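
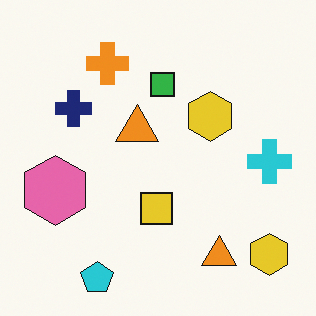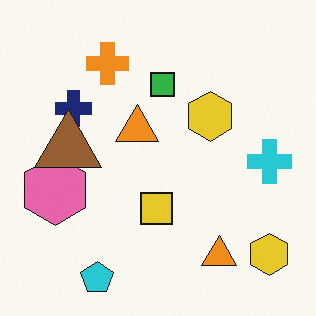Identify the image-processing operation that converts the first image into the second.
The image was overlaid with an additional brown triangle.

A brown triangle appears in the second image that is absent from the first.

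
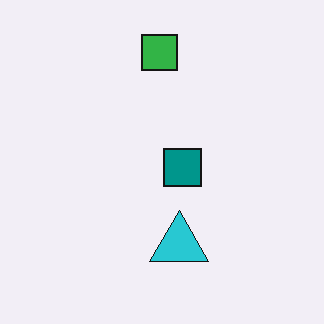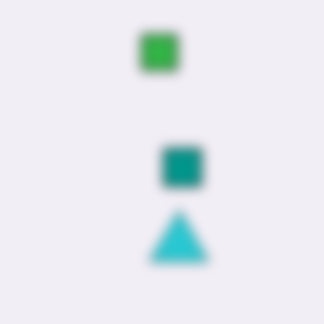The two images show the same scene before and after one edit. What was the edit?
The image was strongly gaussian-blurred.

Shape edges and outlines are uniformly softened across the whole image.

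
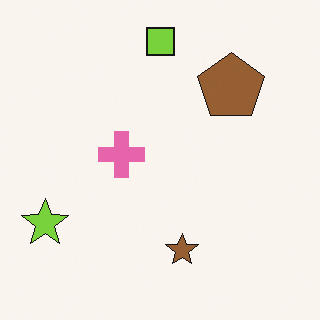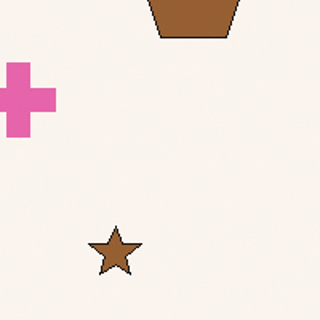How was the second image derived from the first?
The second image is the first cropped to a modestly smaller region and rescaled.

The visible shapes are larger and the field of view is narrower; shapes near the original edges may be partly or wholly outside the frame — a crop-and-rescale.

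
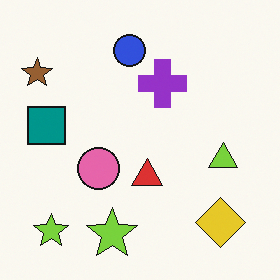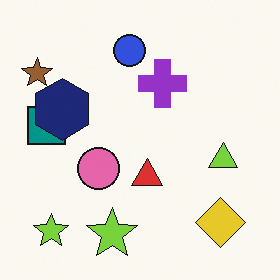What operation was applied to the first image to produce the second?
It was overlaid with an additional navy hexagon.

A navy hexagon appears in the second image that is absent from the first.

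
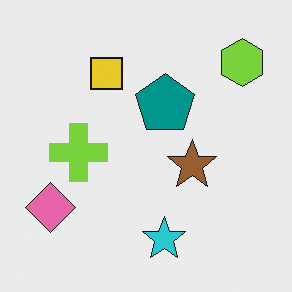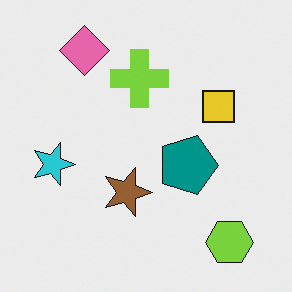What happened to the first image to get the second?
Rotated 90° clockwise.

The lime hexagon sits in the top-right of the first image and the bottom-right of the second — consistent with a whole-image 90° clockwise rotation.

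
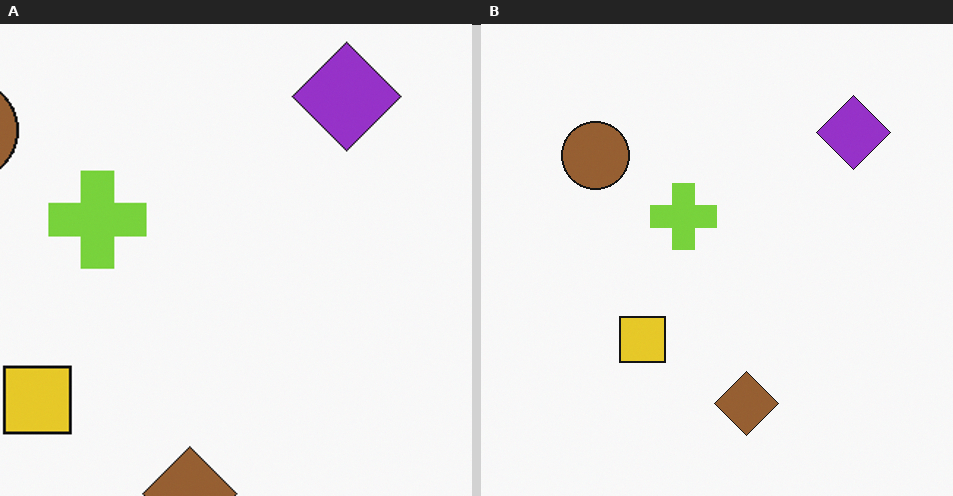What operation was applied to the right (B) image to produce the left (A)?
It was cropped slightly and scaled back up.

The visible shapes are larger and the field of view is narrower; shapes near the original edges may be partly or wholly outside the frame — a crop-and-rescale.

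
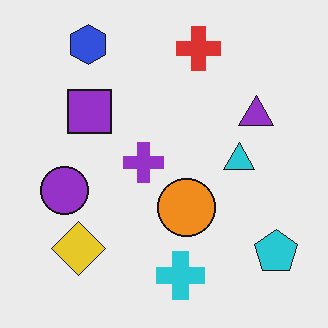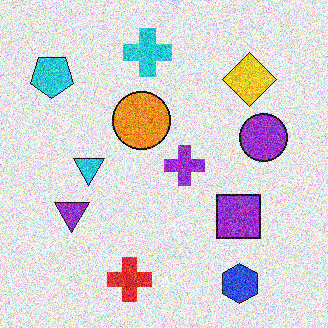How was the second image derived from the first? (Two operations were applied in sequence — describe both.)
The image was rotated 180°, then degraded with strong gaussian noise.

The cyan pentagon sits in the bottom-right of the first image and the top-left of the second — consistent with a whole-image 180° rotation. Random speckle covers the whole image, including the flat background.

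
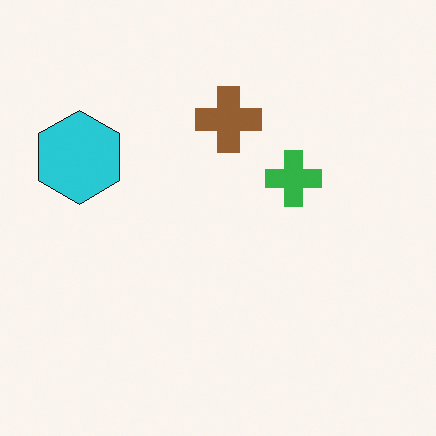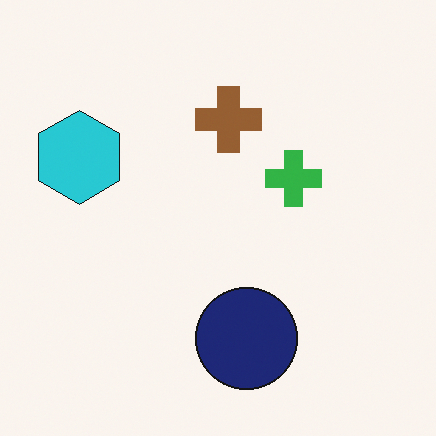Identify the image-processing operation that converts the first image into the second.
It was overlaid with an additional navy circle.

A navy circle appears in the second image that is absent from the first.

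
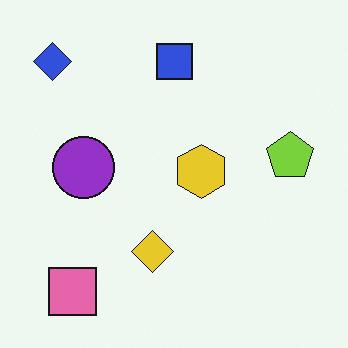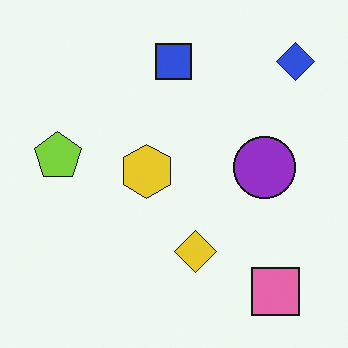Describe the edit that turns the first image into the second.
This is the original image flipped horizontally (left ↔ right).

The blue diamond is in the top-left of the first image and the top-right of the second — shapes on opposite sides of the vertical midline have swapped in a mirror flip.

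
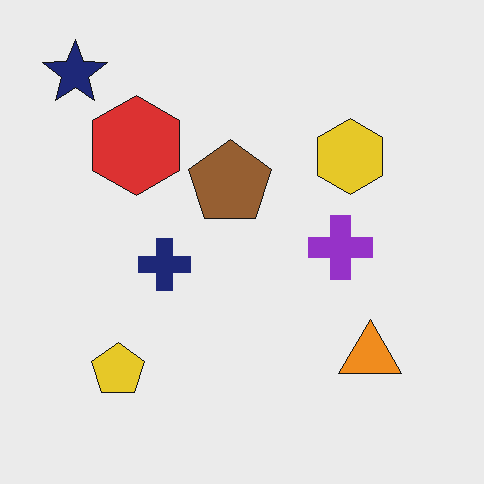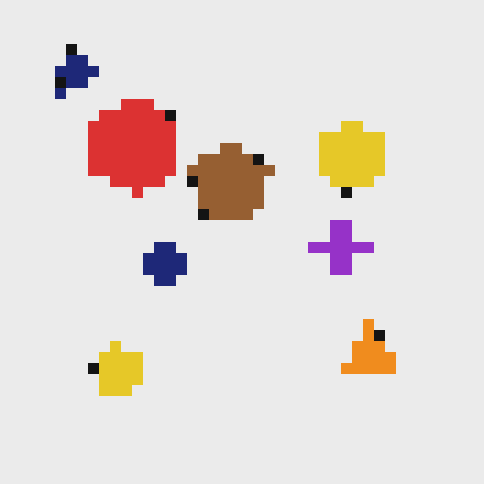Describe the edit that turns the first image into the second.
The transformation is: coarsely pixelated.

Shapes are reduced to large square blocks; fine edges and outlines are lost — a downscale-then-upscale (mosaic) effect.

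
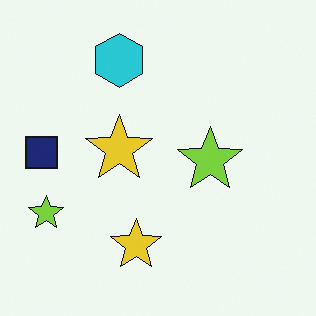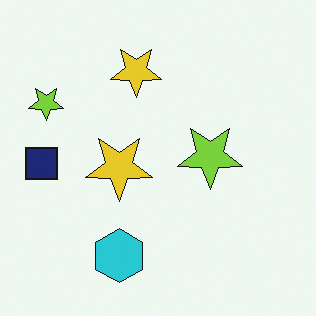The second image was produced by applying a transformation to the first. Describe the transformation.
This is the original image flipped vertically (top ↔ bottom).

The cyan hexagon is in the top of the first image and the bottom of the second — shapes on opposite sides of the horizontal midline have swapped in a mirror flip.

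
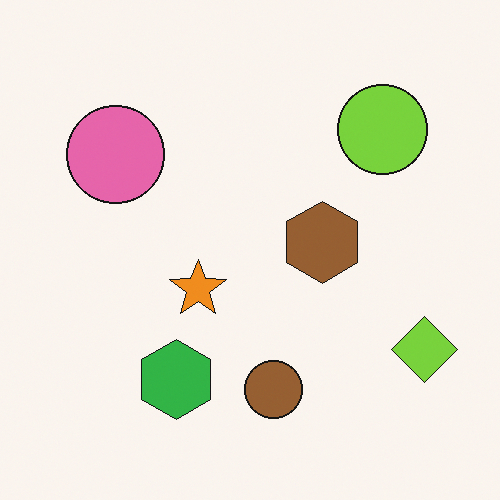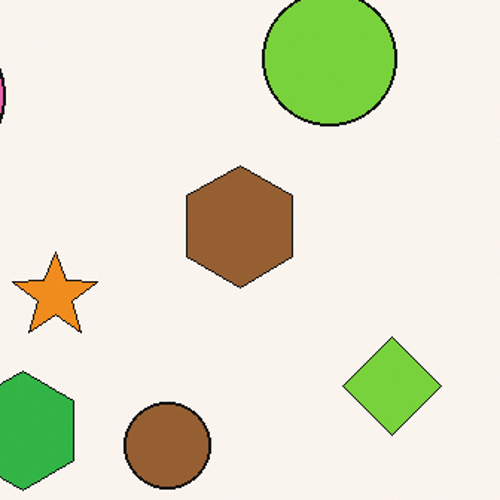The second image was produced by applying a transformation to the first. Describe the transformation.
It was cropped to a modestly smaller region and rescaled.

The visible shapes are larger and the field of view is narrower; shapes near the original edges may be partly or wholly outside the frame — a crop-and-rescale.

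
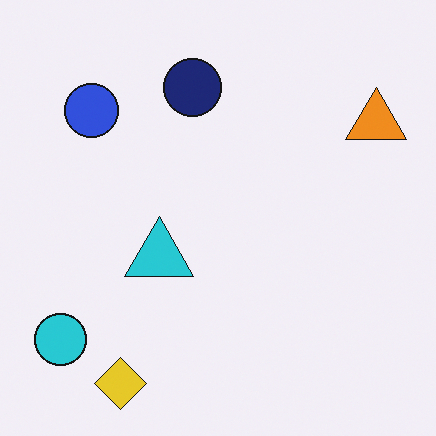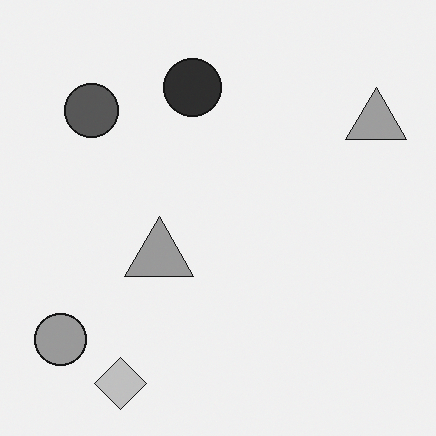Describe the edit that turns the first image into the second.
The transformation is: converted to grayscale.

All color is removed — every shape is now a shade of grey.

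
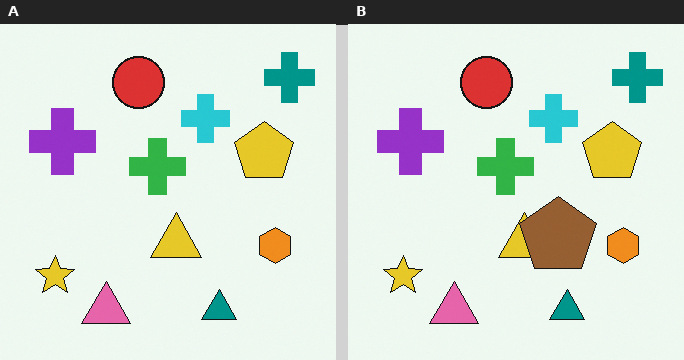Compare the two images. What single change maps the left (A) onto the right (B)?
The right (B) image is the left (A) overlaid with an additional brown pentagon.

A brown pentagon appears in the right (B) image that is absent from the left (A).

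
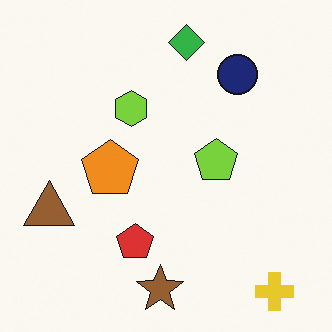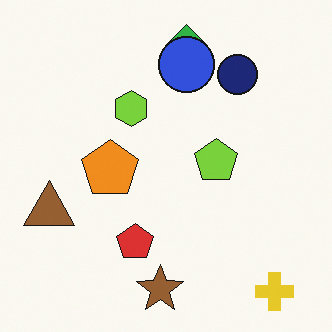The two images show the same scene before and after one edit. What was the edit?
The transformation is: overlaid with an additional blue circle.

A blue circle appears in the second image that is absent from the first.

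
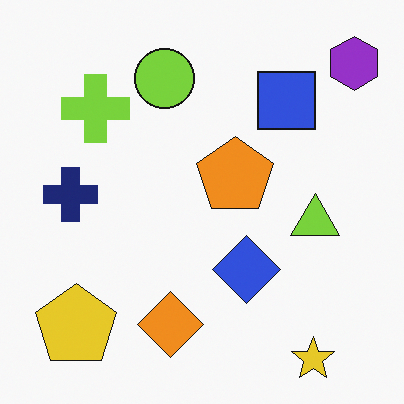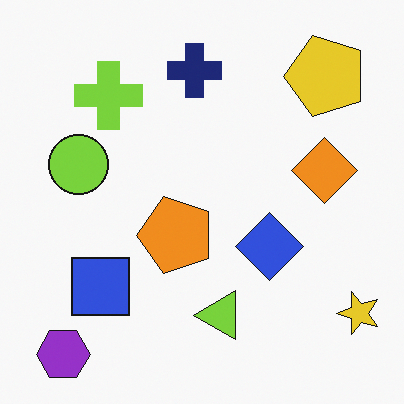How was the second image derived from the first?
This is the original image transposed (reflected across the top-left ↔ bottom-right diagonal).

Shapes have swapped their row and column positions — what was in the top-right is now in the bottom-left — a diagonal reflection.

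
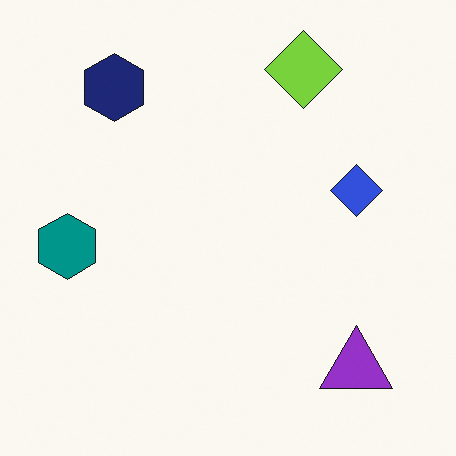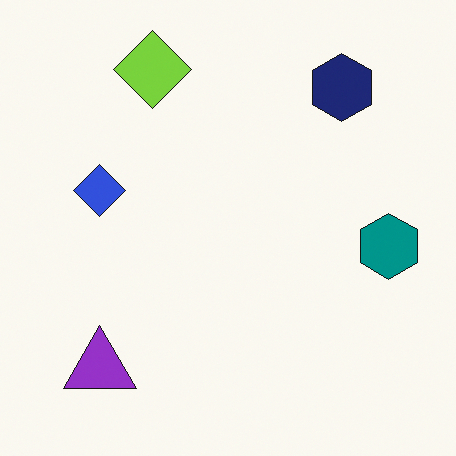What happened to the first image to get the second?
It was flipped horizontally (left ↔ right).

The teal hexagon is in the left of the first image and the right of the second — shapes on opposite sides of the vertical midline have swapped in a mirror flip.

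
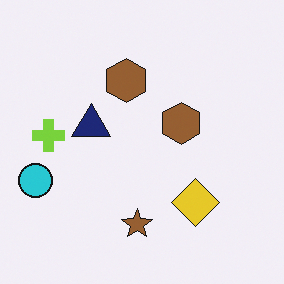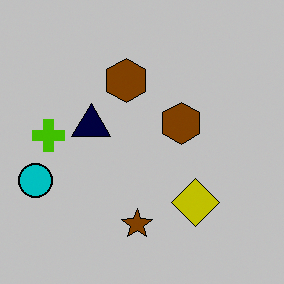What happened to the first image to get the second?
The image was heavily posterized to just a handful of flat colors.

Each flat color has snapped to a coarser quantized level — most visibly, the near-white background has dropped to a flat grey.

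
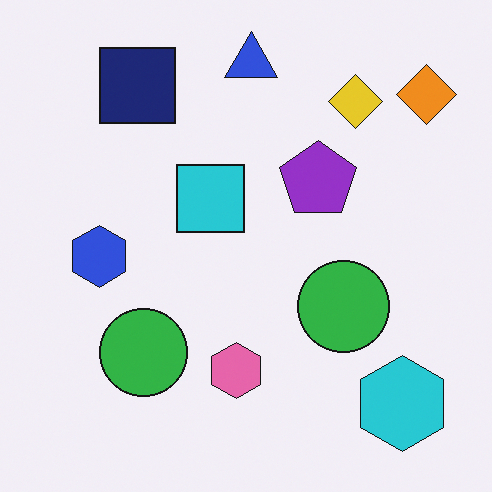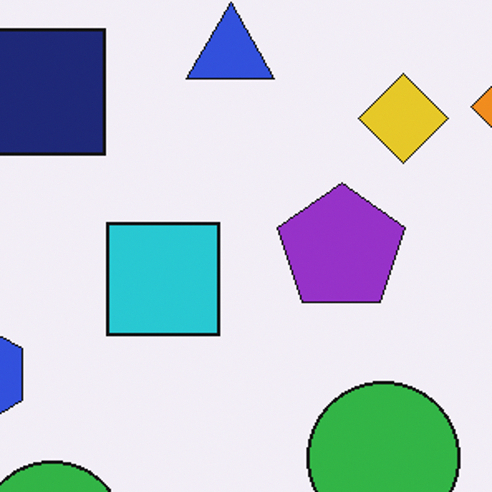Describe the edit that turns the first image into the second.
This is the original image cropped to a noticeably smaller region and rescaled.

The visible shapes are larger and the field of view is narrower; shapes near the original edges may be partly or wholly outside the frame — a crop-and-rescale.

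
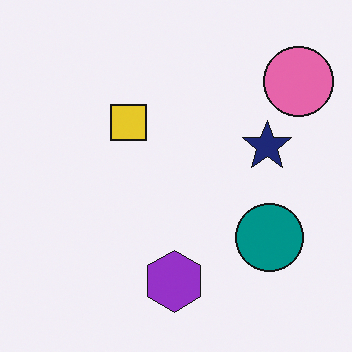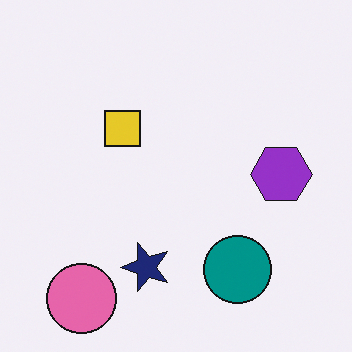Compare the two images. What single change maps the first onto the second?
It was transposed (reflected across the top-left ↔ bottom-right diagonal).

Shapes have swapped their row and column positions — what was in the top-right is now in the bottom-left — a diagonal reflection.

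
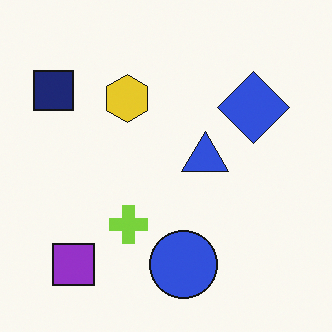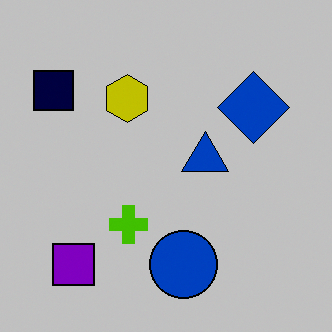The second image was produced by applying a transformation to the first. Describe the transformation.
The image was heavily posterized to just a handful of flat colors.

Each flat color has snapped to a coarser quantized level — most visibly, the near-white background has dropped to a flat grey.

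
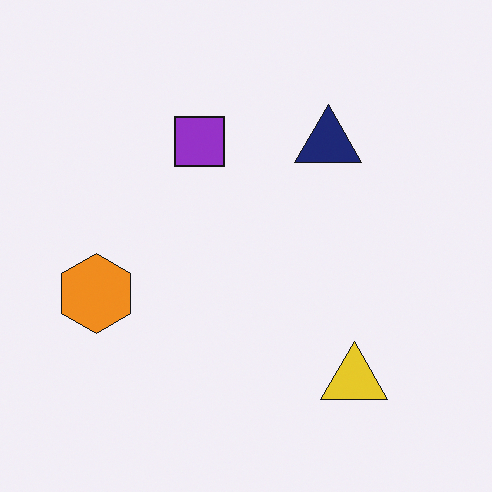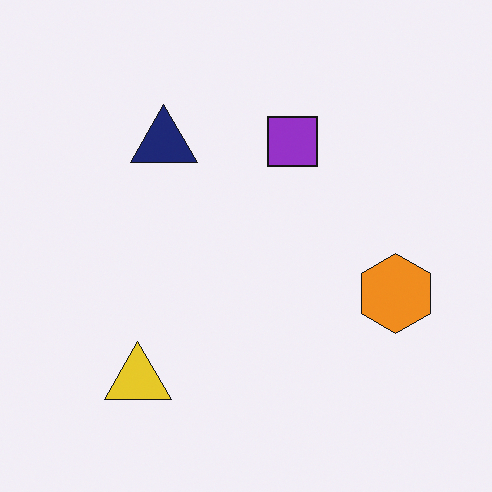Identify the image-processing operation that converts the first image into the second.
Flipped horizontally (left ↔ right).

The orange hexagon is in the left of the first image and the right of the second — shapes on opposite sides of the vertical midline have swapped in a mirror flip.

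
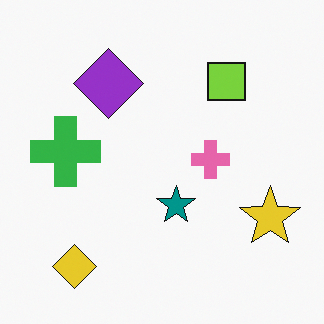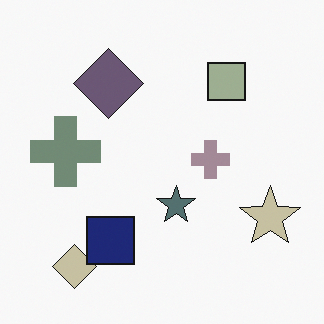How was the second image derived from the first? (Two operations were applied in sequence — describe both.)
The transformation is: heavily desaturated, then overlaid with an additional navy square.

All colors are more muted and greyish — a global saturation change. A navy square appears in the second image that is absent from the first.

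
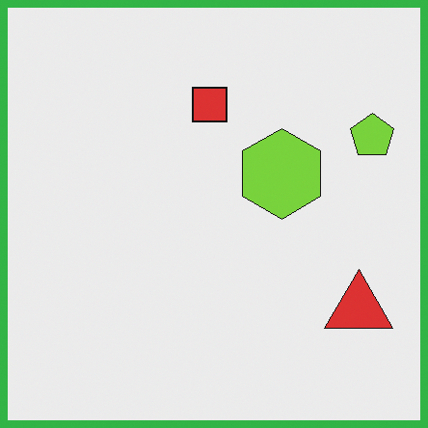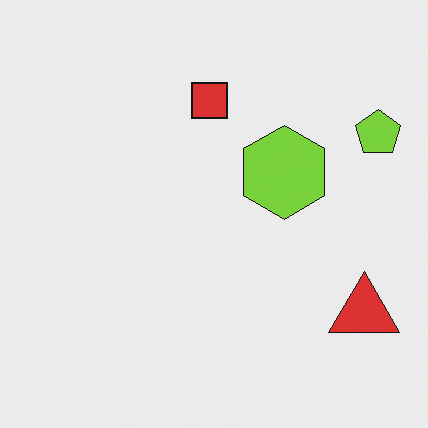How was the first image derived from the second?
The image was framed with a green border.

A solid green frame runs around the edge of the first image, with the content slightly shrunk inside it.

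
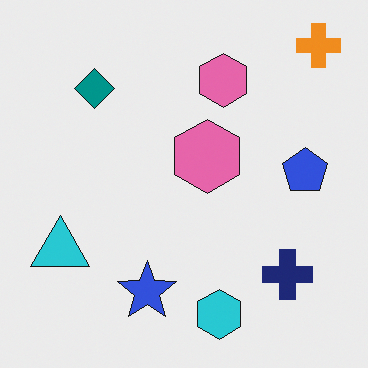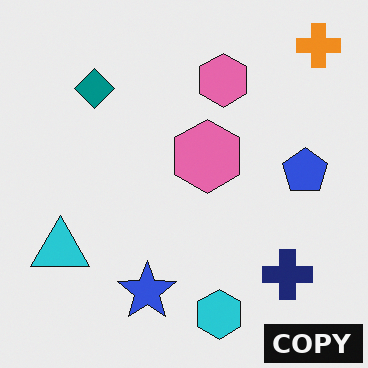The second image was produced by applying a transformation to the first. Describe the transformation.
The transformation is: watermarked with the text "COPY" in the lower-right corner.

A dark label reading "COPY" appears in the lower-right corner.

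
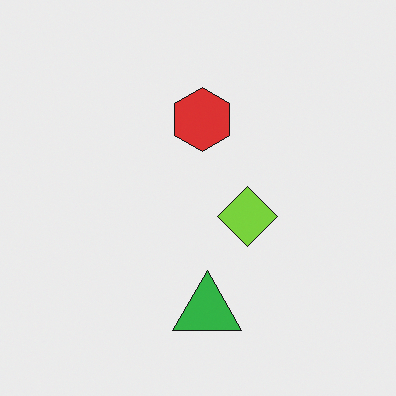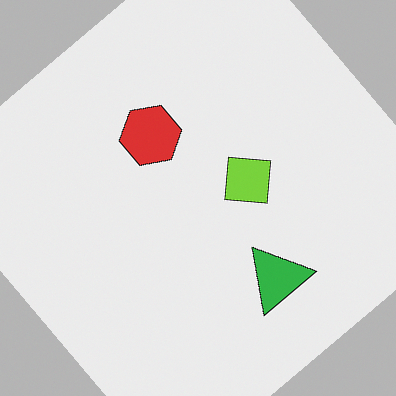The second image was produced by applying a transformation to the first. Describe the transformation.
It was rotated counter-clockwise by a large amount — several tens of degrees.

Every shape is tilted by the same angle and the image corners show triangular fill wedges — a whole-image rotation by a non-right angle.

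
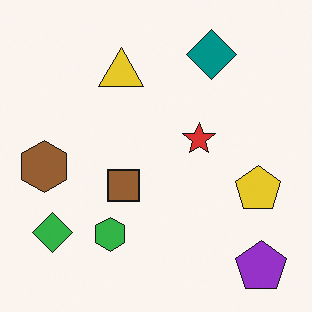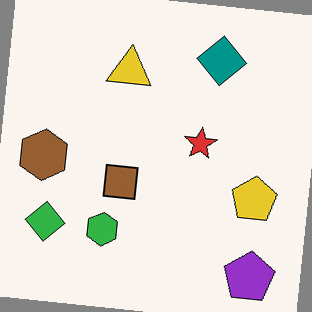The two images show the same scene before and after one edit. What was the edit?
The transformation is: rotated clockwise by a slight angle.

Every shape is tilted by the same angle and the image corners show triangular fill wedges — a whole-image rotation by a non-right angle.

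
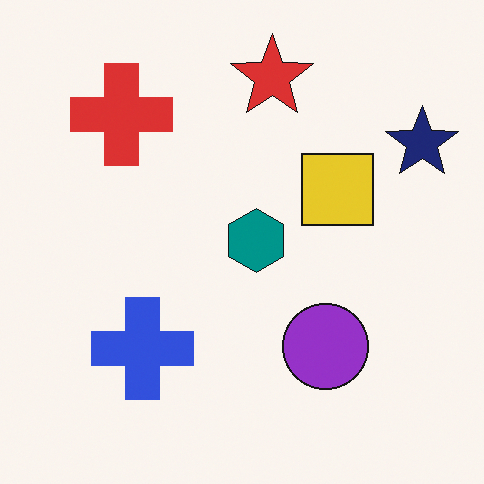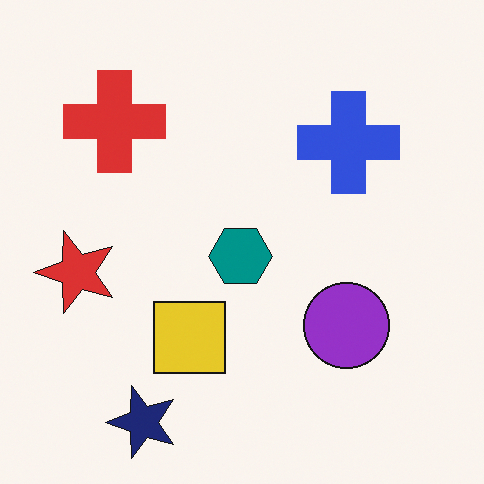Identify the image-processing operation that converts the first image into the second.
Transposed (reflected across the top-left ↔ bottom-right diagonal).

Shapes have swapped their row and column positions — what was in the top-right is now in the bottom-left — a diagonal reflection.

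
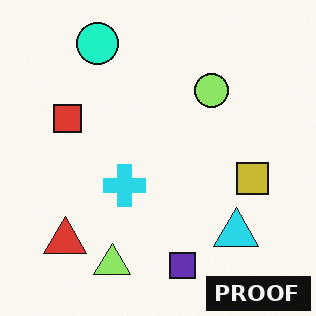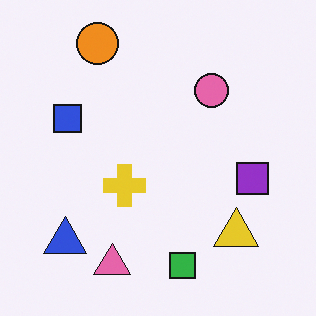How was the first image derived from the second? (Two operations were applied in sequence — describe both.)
This is the original image hue-shifted through roughly a third of the color wheel, then watermarked with the text "PROOF" in the lower-right corner.

Every shape's color has rotated by the same amount around the hue wheel — a uniform hue shift. A dark label reading "PROOF" appears in the lower-right corner.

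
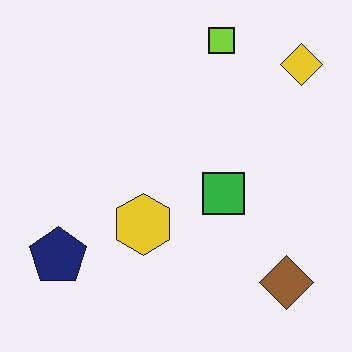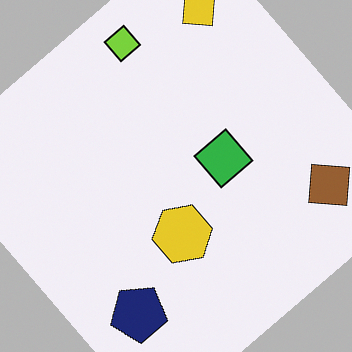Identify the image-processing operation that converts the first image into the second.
Rotated counter-clockwise by a large amount — several tens of degrees.

Every shape is tilted by the same angle and the image corners show triangular fill wedges — a whole-image rotation by a non-right angle.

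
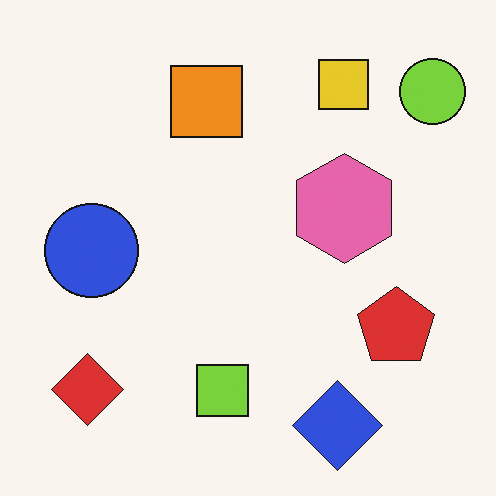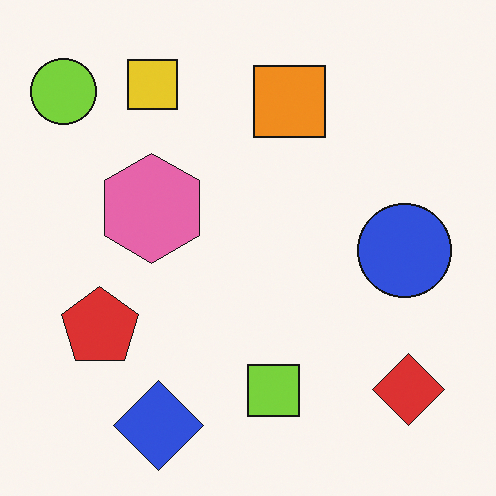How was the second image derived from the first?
Flipped horizontally (left ↔ right).

The lime circle is in the top-right of the first image and the top-left of the second — shapes on opposite sides of the vertical midline have swapped in a mirror flip.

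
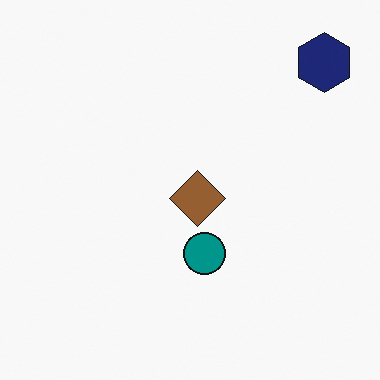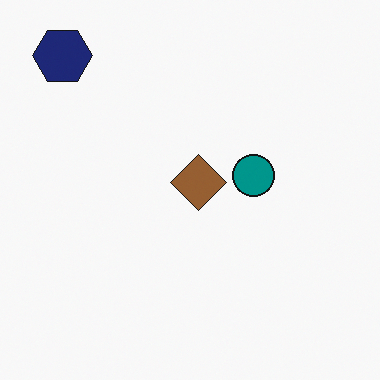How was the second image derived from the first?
This is the original image rotated 90° counter-clockwise.

The navy hexagon sits in the top-right of the first image and the top-left of the second — consistent with a whole-image 90° counter-clockwise rotation.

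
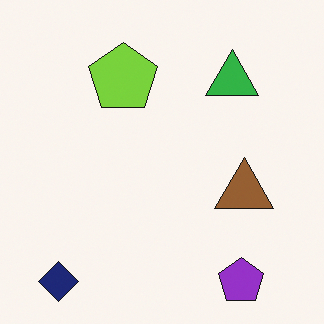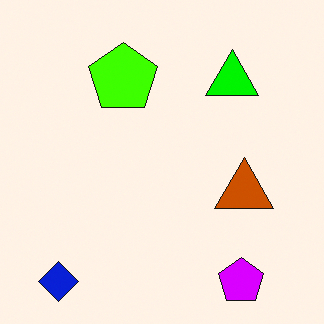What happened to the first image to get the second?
The transformation is: heavily oversaturated.

All colors are more vivid — a global saturation change.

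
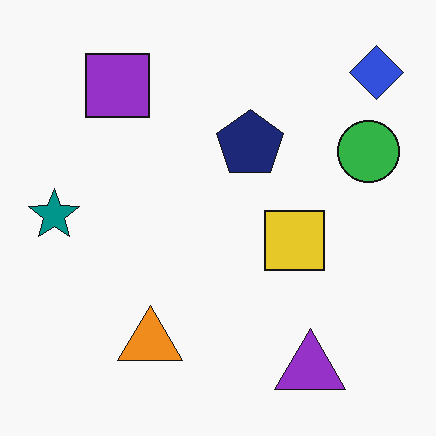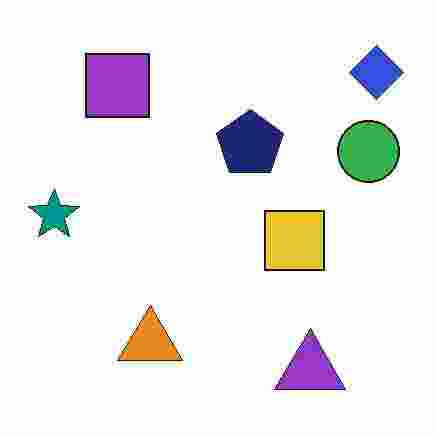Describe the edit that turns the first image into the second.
It was degraded with heavy JPEG compression.

Blocky 8×8 compression artifacts appear around shape edges and the flat background shows ringing — characteristic JPEG degradation.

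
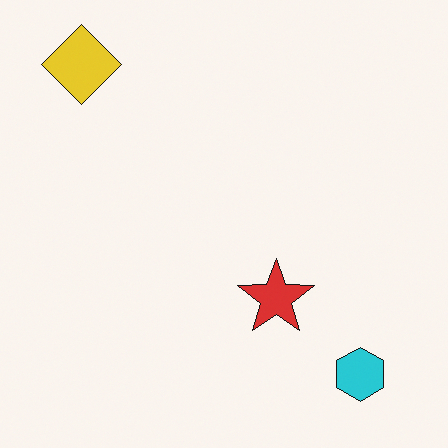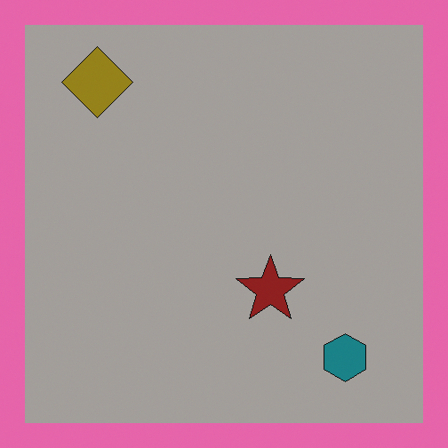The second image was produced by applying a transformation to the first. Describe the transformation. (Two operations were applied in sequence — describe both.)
Darkened a lot, then framed with a pink border.

Every pixel — background and shapes alike — is uniformly darkened. A solid pink frame runs around the edge of the second image, with the content slightly shrunk inside it.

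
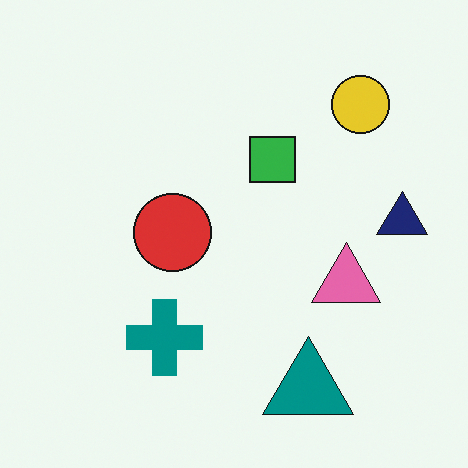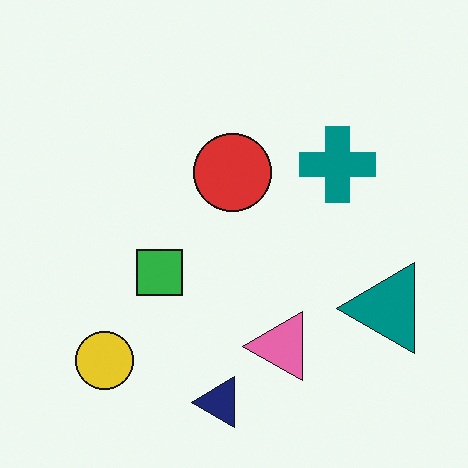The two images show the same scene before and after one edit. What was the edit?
The second image is the first transposed (reflected across the top-left ↔ bottom-right diagonal).

Shapes have swapped their row and column positions — what was in the top-right is now in the bottom-left — a diagonal reflection.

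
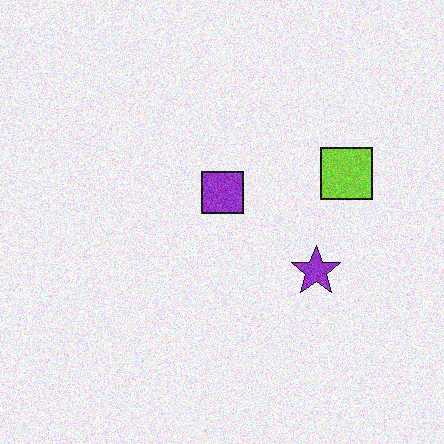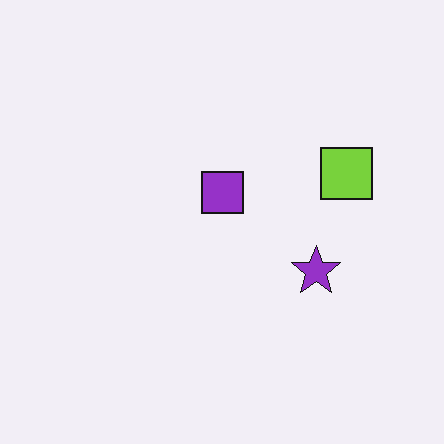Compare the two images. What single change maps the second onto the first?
It was degraded with visible gaussian noise.

Random speckle covers the whole image, including the flat background.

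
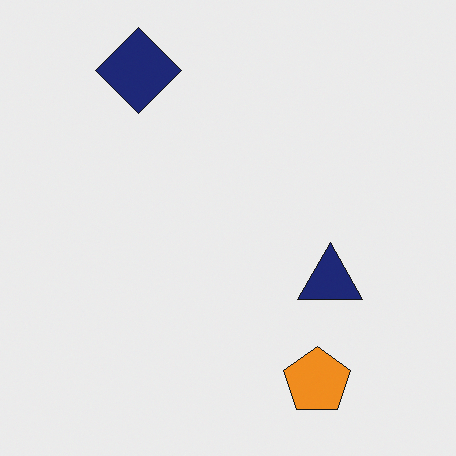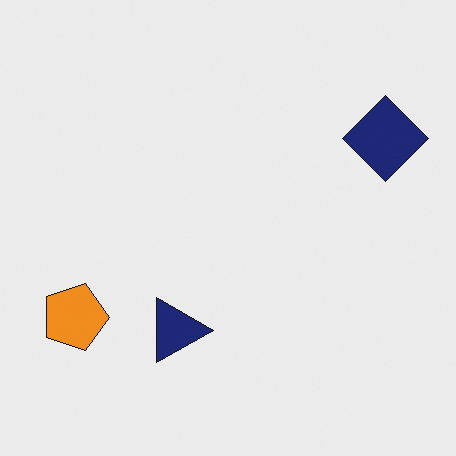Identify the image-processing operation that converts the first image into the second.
Rotated 90° clockwise.

The navy diamond sits in the top-left of the first image and the top-right of the second — consistent with a whole-image 90° clockwise rotation.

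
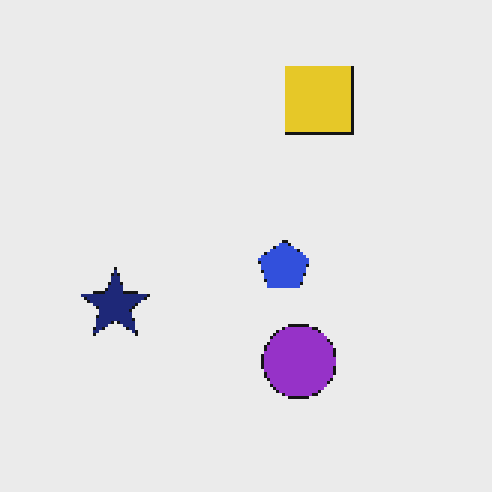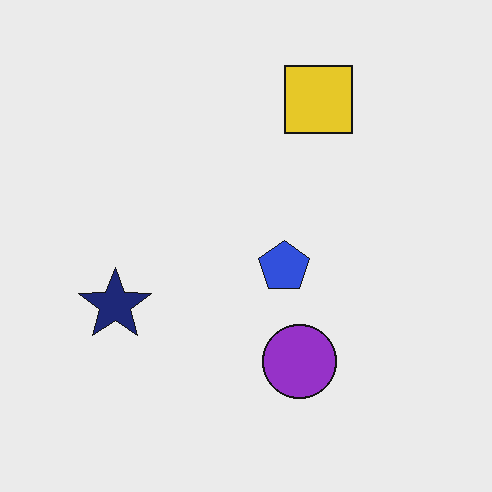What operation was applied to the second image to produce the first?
The transformation is: lightly pixelated (a mild mosaic effect).

Shapes are reduced to large square blocks; fine edges and outlines are lost — a downscale-then-upscale (mosaic) effect.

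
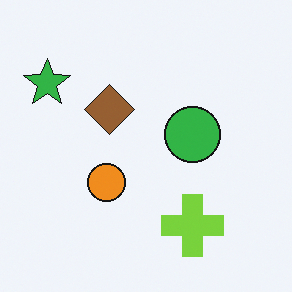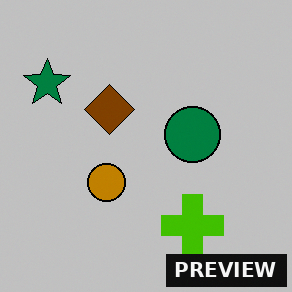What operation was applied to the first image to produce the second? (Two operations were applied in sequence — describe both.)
It was aggressively posterized, then watermarked with the text "PREVIEW" in the lower-right corner.

Each flat color has snapped to a coarser quantized level — most visibly, the near-white background has dropped to a flat grey. A dark label reading "PREVIEW" appears in the lower-right corner.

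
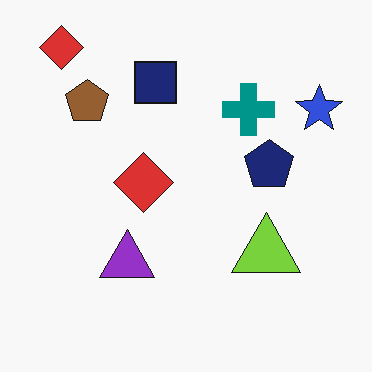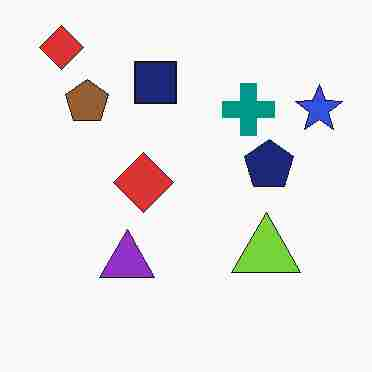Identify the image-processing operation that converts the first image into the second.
This is the original image degraded with heavy JPEG compression.

Blocky 8×8 compression artifacts appear around shape edges and the flat background shows ringing — characteristic JPEG degradation.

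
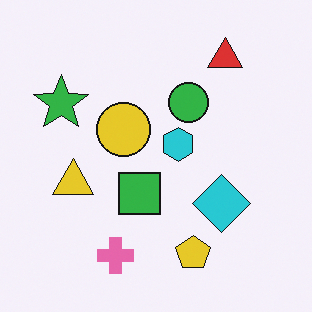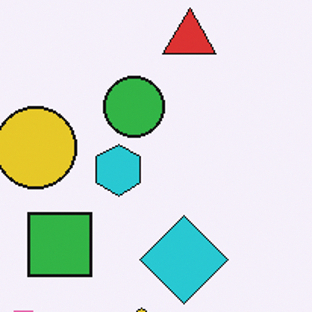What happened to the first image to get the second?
The transformation is: cropped slightly and scaled back up.

The visible shapes are larger and the field of view is narrower; shapes near the original edges may be partly or wholly outside the frame — a crop-and-rescale.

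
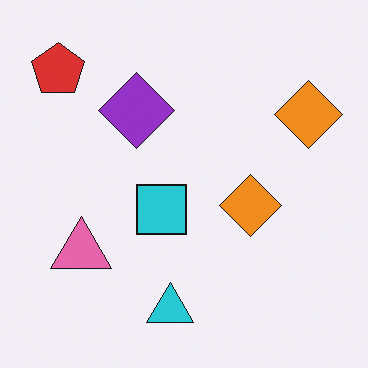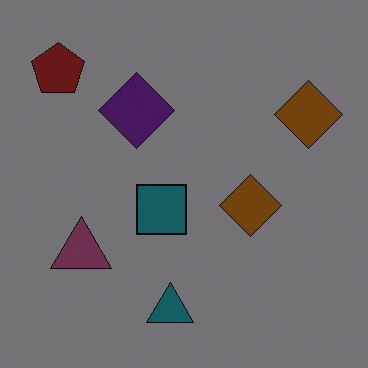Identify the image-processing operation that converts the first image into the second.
It was noticeably darkened.

Every pixel — background and shapes alike — is uniformly darkened.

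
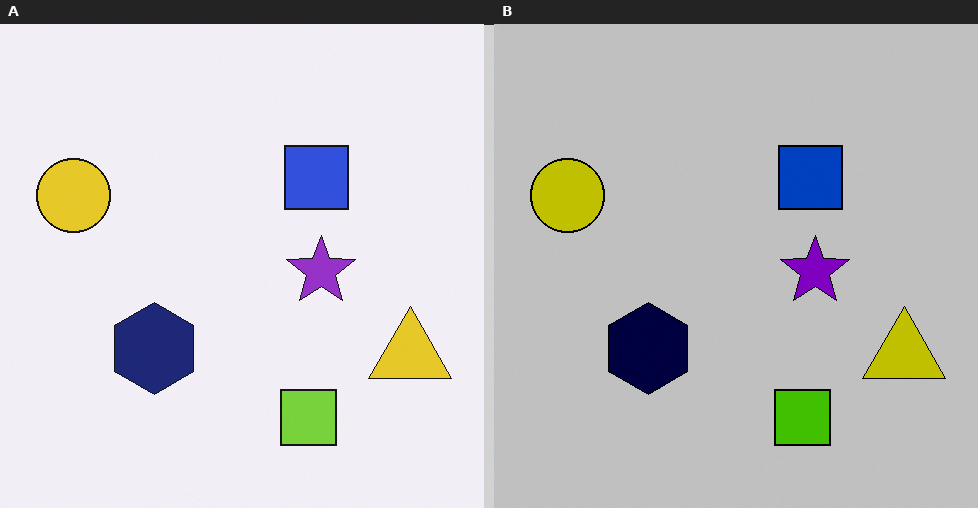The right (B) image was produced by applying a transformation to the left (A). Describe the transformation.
The right (B) image is the left (A) heavily posterized to just a handful of flat colors.

Each flat color has snapped to a coarser quantized level — most visibly, the near-white background has dropped to a flat grey.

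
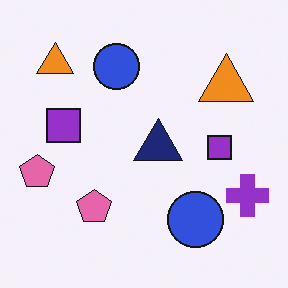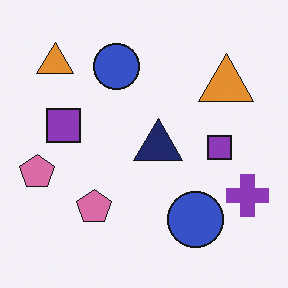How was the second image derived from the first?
The second image is the first slightly desaturated.

All colors are more muted and greyish — a global saturation change.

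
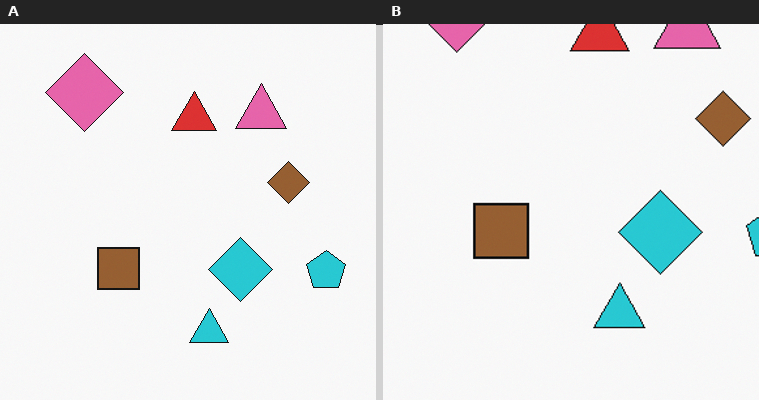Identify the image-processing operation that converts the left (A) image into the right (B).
The transformation is: cropped slightly and scaled back up.

The visible shapes are larger and the field of view is narrower; shapes near the original edges may be partly or wholly outside the frame — a crop-and-rescale.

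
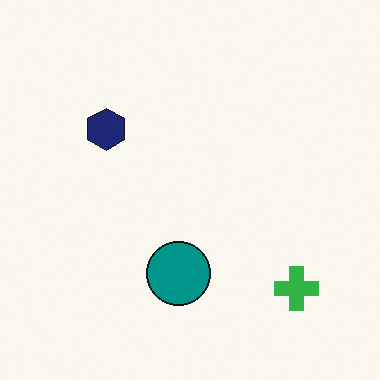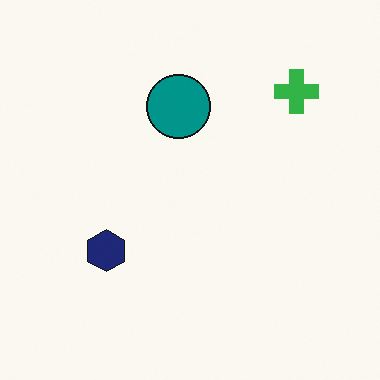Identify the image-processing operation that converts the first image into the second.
It was flipped vertically (top ↔ bottom).

The green cross is in the bottom-right of the first image and the top-right of the second — shapes on opposite sides of the horizontal midline have swapped in a mirror flip.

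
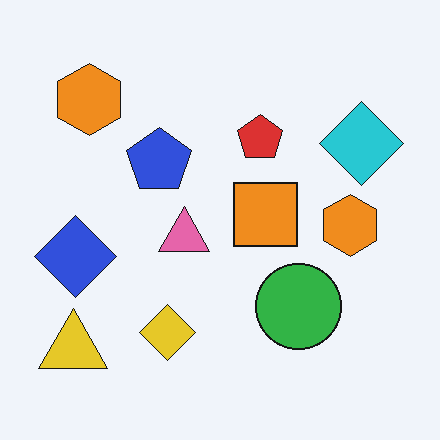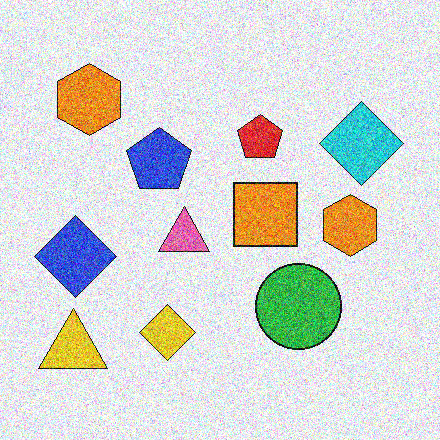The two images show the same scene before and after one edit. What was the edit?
The transformation is: degraded with strong gaussian noise.

Random speckle covers the whole image, including the flat background.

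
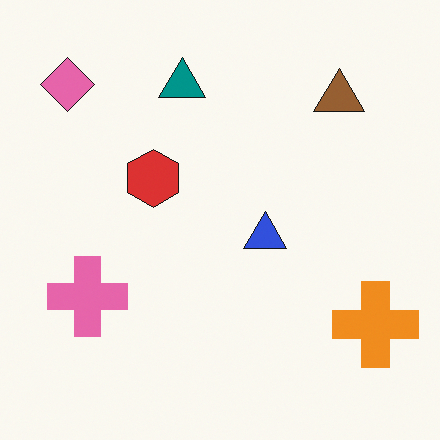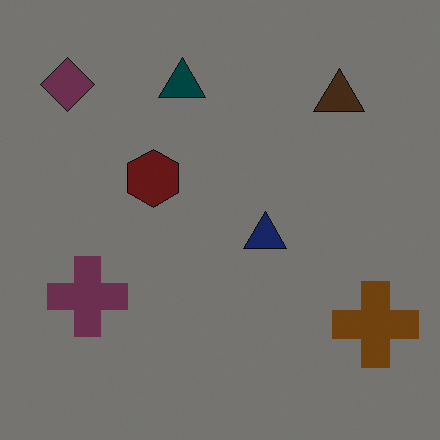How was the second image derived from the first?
This is the original image noticeably darkened.

Every pixel — background and shapes alike — is uniformly darkened.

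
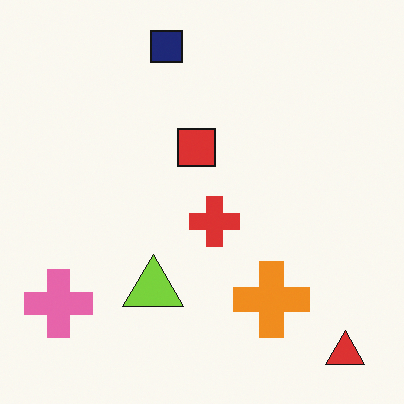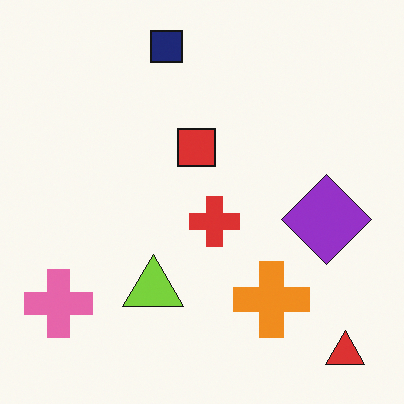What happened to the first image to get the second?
The second image is the first overlaid with an additional purple diamond.

A purple diamond appears in the second image that is absent from the first.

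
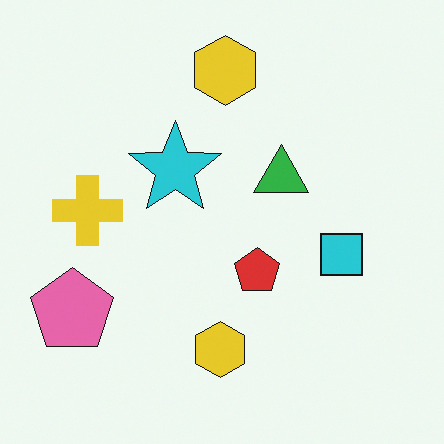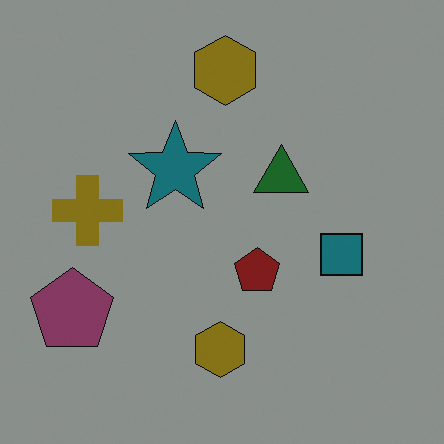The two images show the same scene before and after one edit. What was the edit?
The transformation is: noticeably darkened.

Every pixel — background and shapes alike — is uniformly darkened.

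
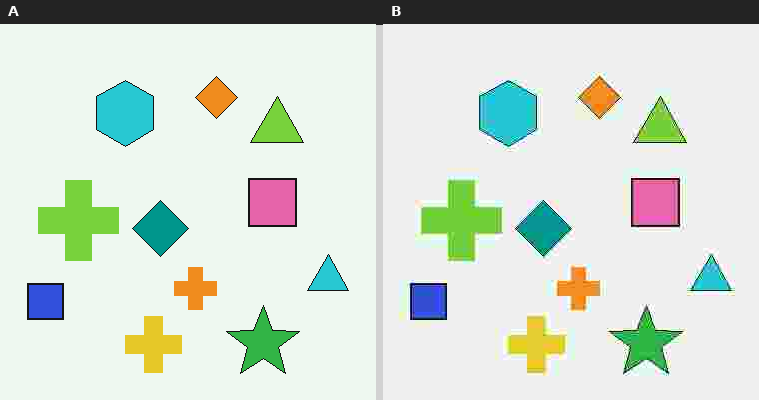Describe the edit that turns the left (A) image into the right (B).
It was degraded with heavy JPEG compression.

Blocky 8×8 compression artifacts appear around shape edges and the flat background shows ringing — characteristic JPEG degradation.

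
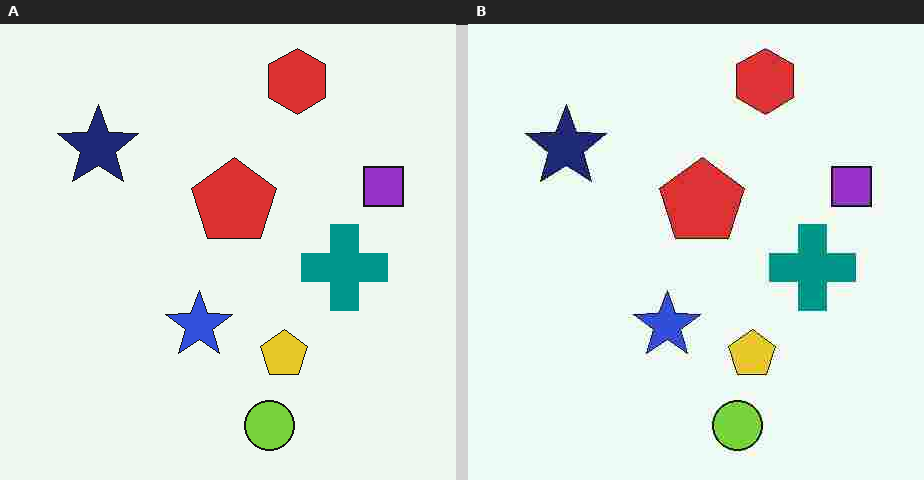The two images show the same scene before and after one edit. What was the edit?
Heavily JPEG-compressed with obvious blocking artifacts.

Blocky 8×8 compression artifacts appear around shape edges and the flat background shows ringing — characteristic JPEG degradation.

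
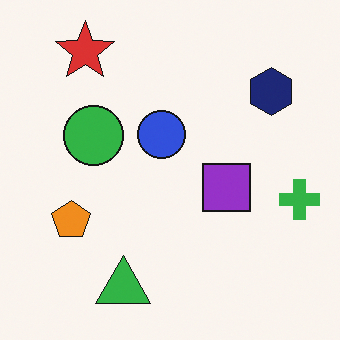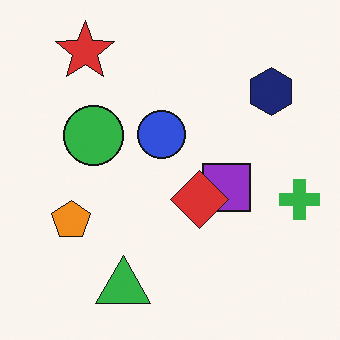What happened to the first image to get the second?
The transformation is: overlaid with an additional red diamond.

A red diamond appears in the second image that is absent from the first.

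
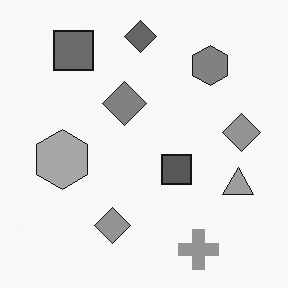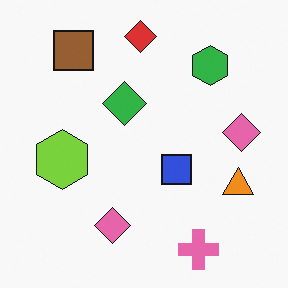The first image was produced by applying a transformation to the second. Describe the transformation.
The first image is the second converted to grayscale.

All color is removed — every shape is now a shade of grey.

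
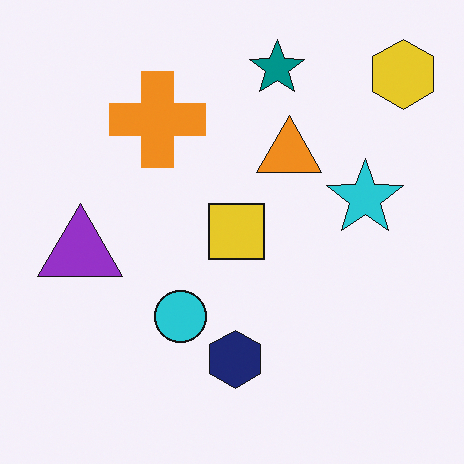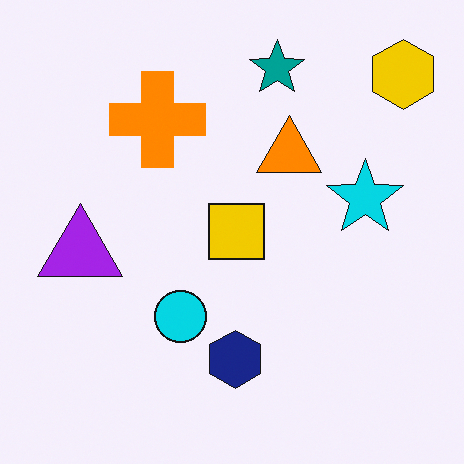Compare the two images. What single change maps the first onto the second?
It was slightly oversaturated.

All colors are more vivid — a global saturation change.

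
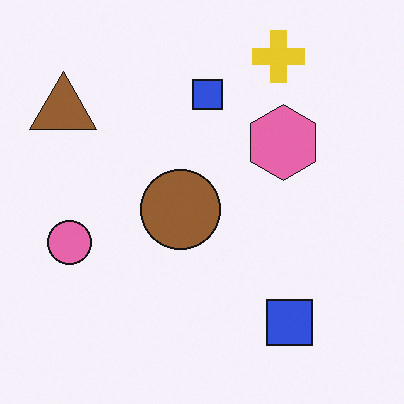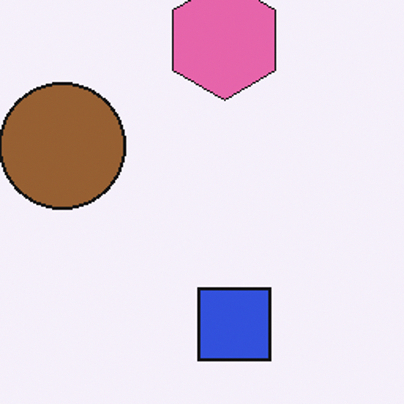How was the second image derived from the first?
The second image is the first cropped to a modestly smaller region and rescaled.

The visible shapes are larger and the field of view is narrower; shapes near the original edges may be partly or wholly outside the frame — a crop-and-rescale.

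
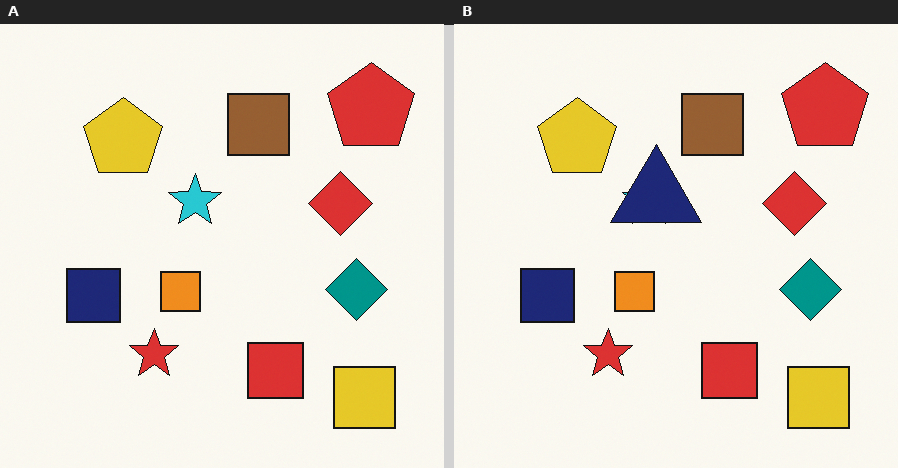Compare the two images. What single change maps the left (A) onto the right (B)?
The right (B) image is the left (A) overlaid with an additional navy triangle.

A navy triangle appears in the right (B) image that is absent from the left (A).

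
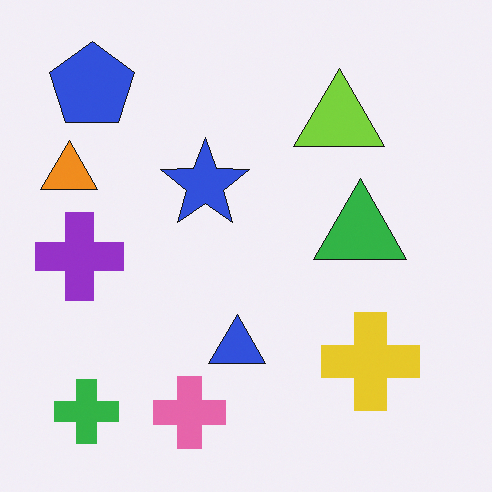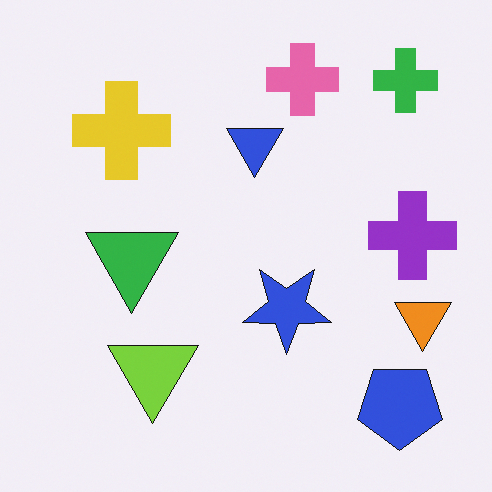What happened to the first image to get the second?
The image was rotated 180°.

The green cross sits in the bottom-left of the first image and the top-right of the second — consistent with a whole-image 180° rotation.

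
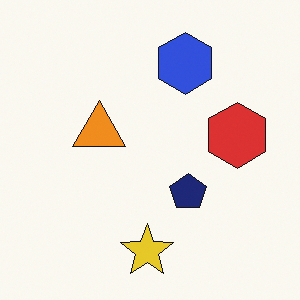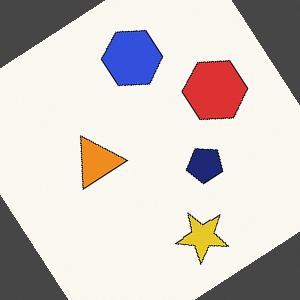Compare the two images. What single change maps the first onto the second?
The second image is the first rotated counter-clockwise by a large amount — several tens of degrees.

Every shape is tilted by the same angle and the image corners show triangular fill wedges — a whole-image rotation by a non-right angle.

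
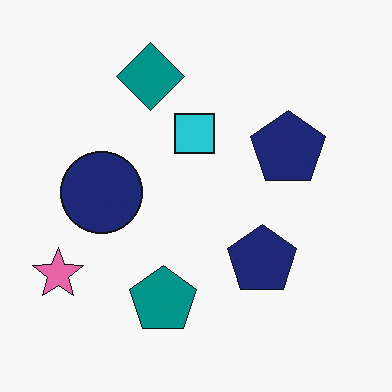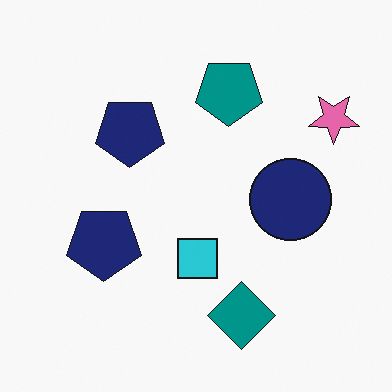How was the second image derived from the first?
Rotated 180°.

The pink star sits in the bottom-left of the first image and the top-right of the second — consistent with a whole-image 180° rotation.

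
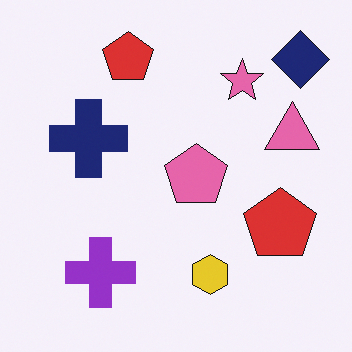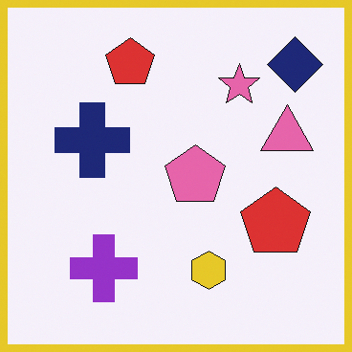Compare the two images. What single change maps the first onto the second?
The transformation is: framed with a yellow border.

A solid yellow frame runs around the edge of the second image, with the content slightly shrunk inside it.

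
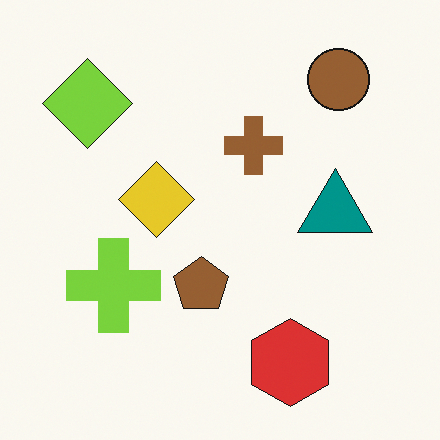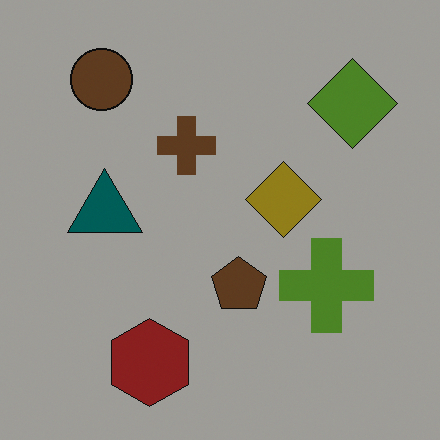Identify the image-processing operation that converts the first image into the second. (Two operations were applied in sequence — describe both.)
The transformation is: flipped horizontally (left ↔ right), then darkened a lot.

The lime diamond is in the top-left of the first image and the top-right of the second — shapes on opposite sides of the vertical midline have swapped in a mirror flip. Every pixel — background and shapes alike — is uniformly darkened.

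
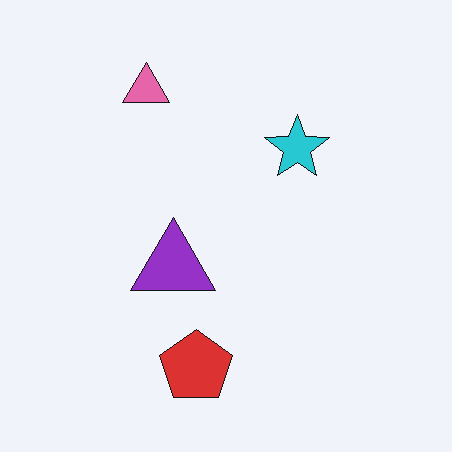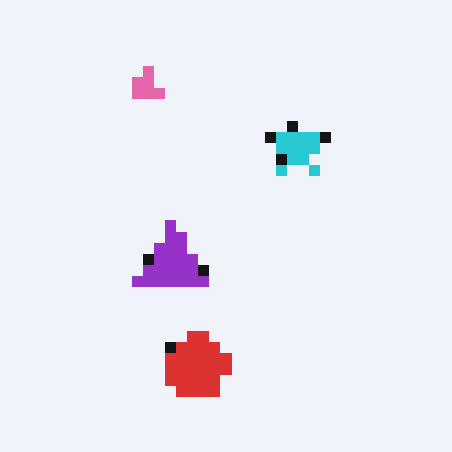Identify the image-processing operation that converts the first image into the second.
The transformation is: heavily pixelated into large blocks.

Shapes are reduced to large square blocks; fine edges and outlines are lost — a downscale-then-upscale (mosaic) effect.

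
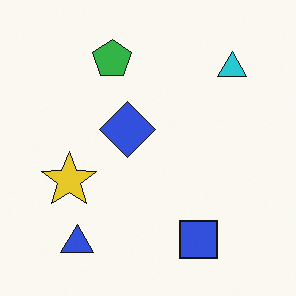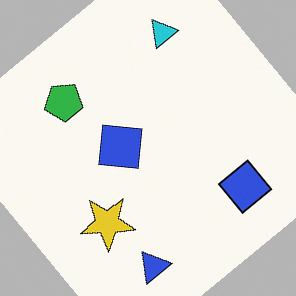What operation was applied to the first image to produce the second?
It was rotated counter-clockwise by a large amount — several tens of degrees.

Every shape is tilted by the same angle and the image corners show triangular fill wedges — a whole-image rotation by a non-right angle.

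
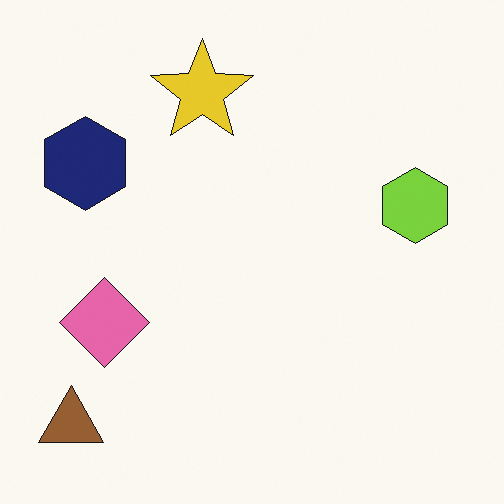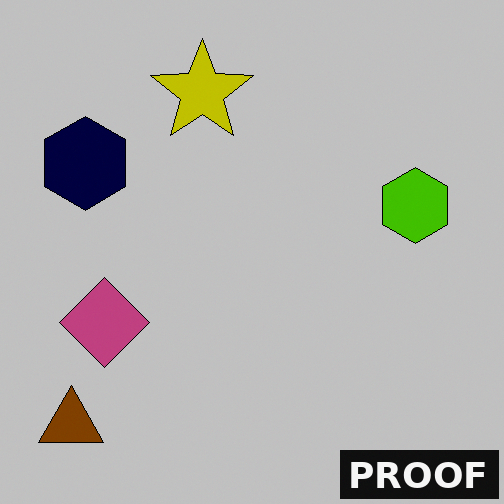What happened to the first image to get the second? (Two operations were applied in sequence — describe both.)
This is the original image aggressively posterized, then watermarked with the text "PROOF" in the lower-right corner.

Each flat color has snapped to a coarser quantized level — most visibly, the near-white background has dropped to a flat grey. A dark label reading "PROOF" appears in the lower-right corner.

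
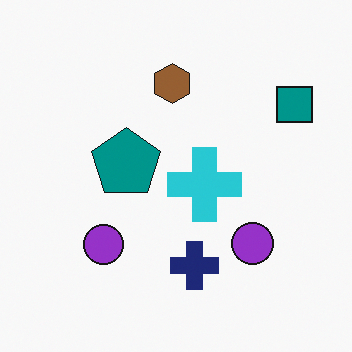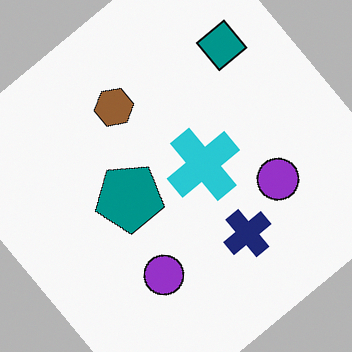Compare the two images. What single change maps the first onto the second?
It was rotated counter-clockwise by a large amount — several tens of degrees.

Every shape is tilted by the same angle and the image corners show triangular fill wedges — a whole-image rotation by a non-right angle.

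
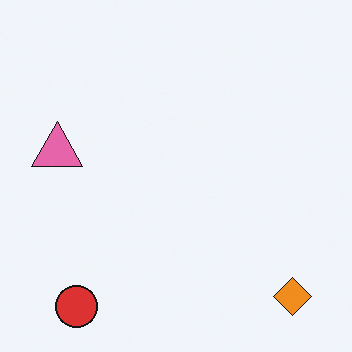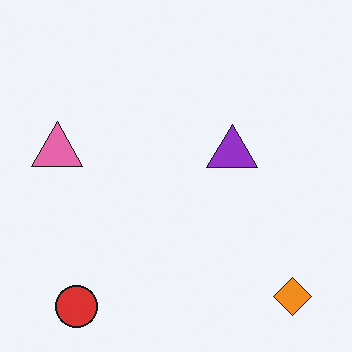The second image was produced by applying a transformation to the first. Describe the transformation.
Overlaid with an additional purple triangle.

A purple triangle appears in the second image that is absent from the first.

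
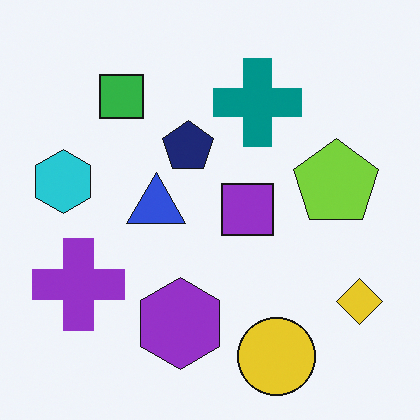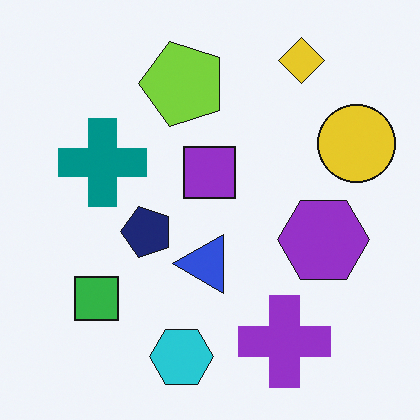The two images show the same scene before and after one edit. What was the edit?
This is the original image rotated 90° counter-clockwise.

The yellow diamond sits in the bottom-right of the first image and the top-right of the second — consistent with a whole-image 90° counter-clockwise rotation.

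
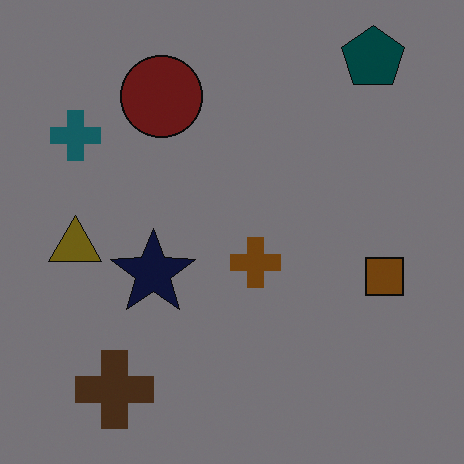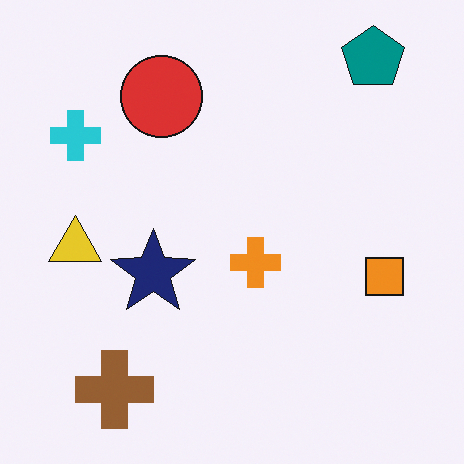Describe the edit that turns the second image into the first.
The image was noticeably darkened.

Every pixel — background and shapes alike — is uniformly darkened.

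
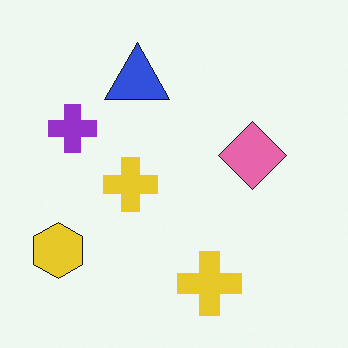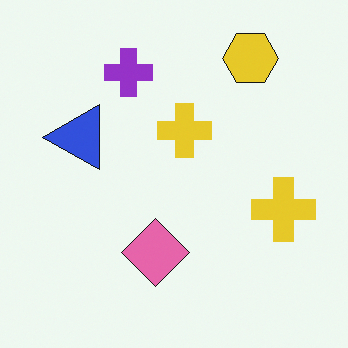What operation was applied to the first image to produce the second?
It was transposed (reflected across the top-left ↔ bottom-right diagonal).

Shapes have swapped their row and column positions — what was in the top-right is now in the bottom-left — a diagonal reflection.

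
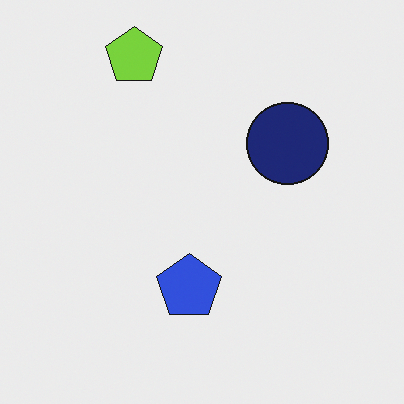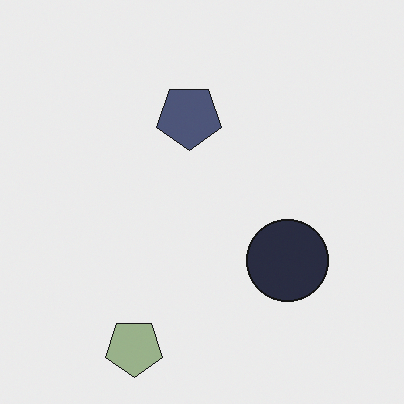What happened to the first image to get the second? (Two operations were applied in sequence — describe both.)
The image was heavily desaturated, then flipped vertically (top ↔ bottom).

All colors are more muted and greyish — a global saturation change. The lime pentagon is in the top-left of the first image and the bottom-left of the second — shapes on opposite sides of the horizontal midline have swapped in a mirror flip.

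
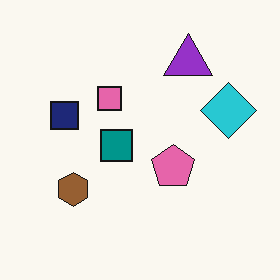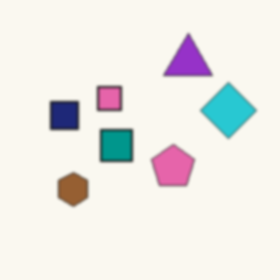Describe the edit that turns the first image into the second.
Lightly blurred.

Shape edges and outlines are uniformly softened across the whole image.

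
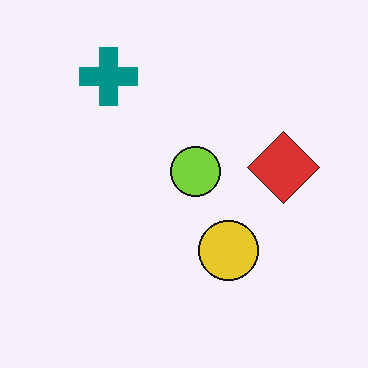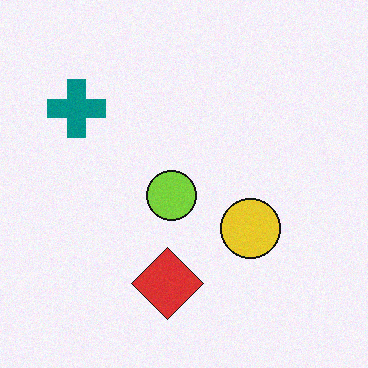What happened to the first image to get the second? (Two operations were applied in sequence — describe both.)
This is the original image transposed (reflected across the top-left ↔ bottom-right diagonal), then degraded with subtle gaussian noise.

Shapes have swapped their row and column positions — what was in the top-right is now in the bottom-left — a diagonal reflection. Random speckle covers the whole image, including the flat background.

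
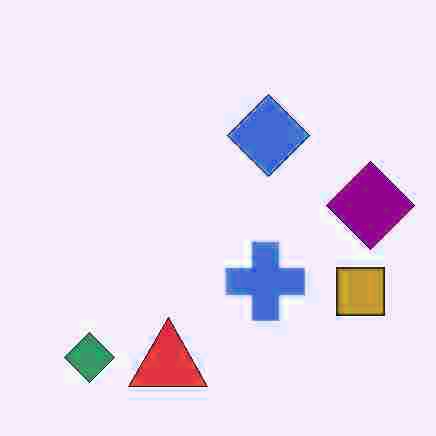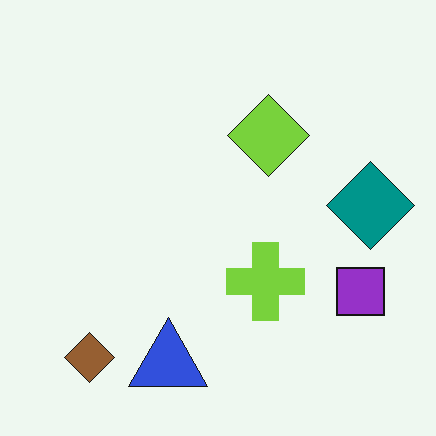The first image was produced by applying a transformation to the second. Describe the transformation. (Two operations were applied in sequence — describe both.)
Degraded with heavy JPEG compression, then hue-shifted by a moderate amount.

Blocky 8×8 compression artifacts appear around shape edges and the flat background shows ringing — characteristic JPEG degradation. Every shape's color has rotated by the same amount around the hue wheel — a uniform hue shift.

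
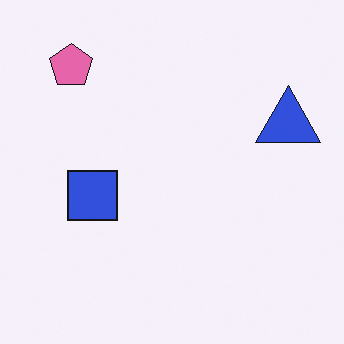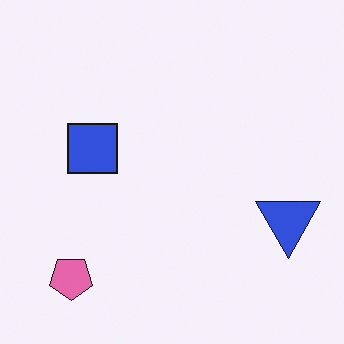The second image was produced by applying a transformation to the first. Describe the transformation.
This is the original image flipped vertically (top ↔ bottom).

The pink pentagon is in the top-left of the first image and the bottom-left of the second — shapes on opposite sides of the horizontal midline have swapped in a mirror flip.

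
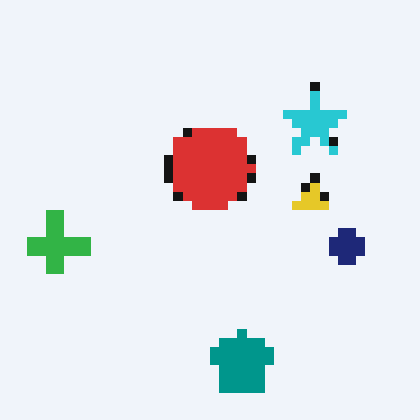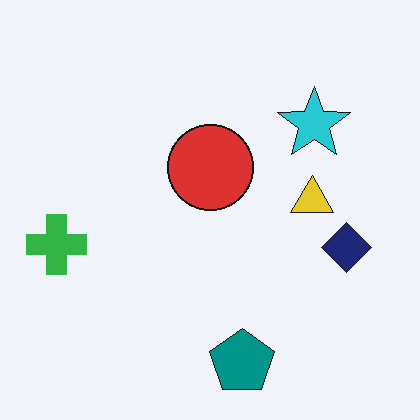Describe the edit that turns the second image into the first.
It was coarsely pixelated.

Shapes are reduced to large square blocks; fine edges and outlines are lost — a downscale-then-upscale (mosaic) effect.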